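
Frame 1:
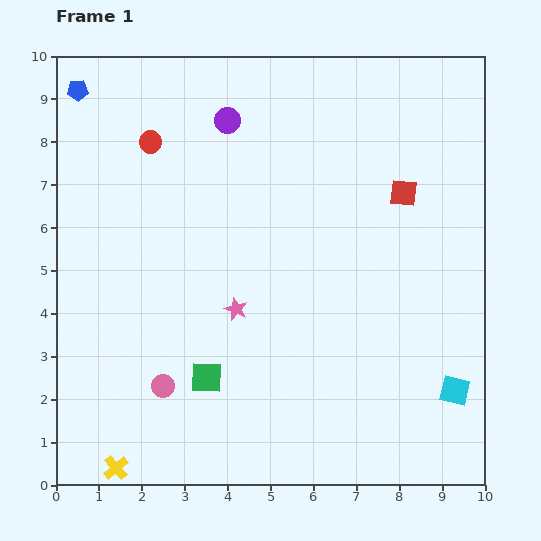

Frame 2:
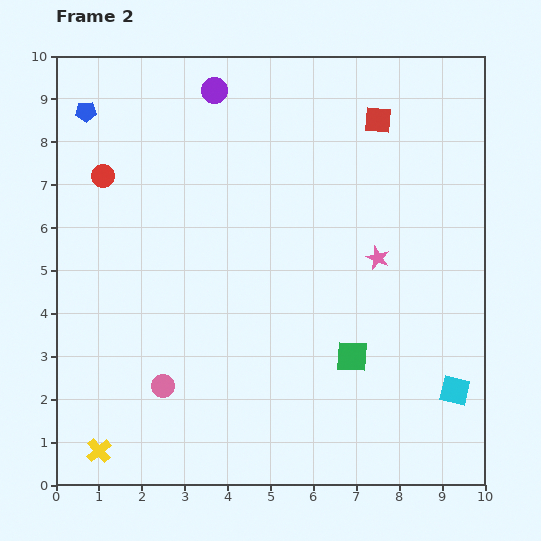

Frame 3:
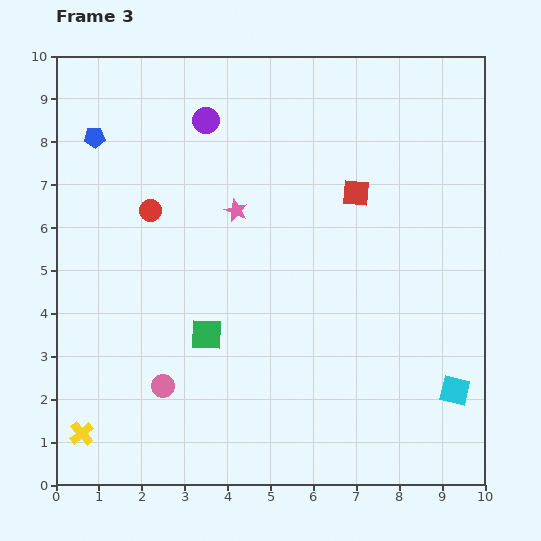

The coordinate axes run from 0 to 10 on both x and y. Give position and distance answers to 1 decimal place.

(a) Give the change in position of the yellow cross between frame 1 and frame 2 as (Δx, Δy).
(-0.4, 0.4)

The yellow cross was at (1.4, 0.4) in frame 1 and (1.0, 0.8) in frame 2.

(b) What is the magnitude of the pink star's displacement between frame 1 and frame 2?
3.5

The pink star moved from (4.2, 4.1) to (7.5, 5.3), a distance of √(3.3² + 1.2²) ≈ 3.5.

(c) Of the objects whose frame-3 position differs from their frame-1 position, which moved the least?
the purple circle

(moved 0.5)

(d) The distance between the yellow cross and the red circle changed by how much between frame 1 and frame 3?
-2.2

Distance in frame 1: 7.6. Distance in frame 3: 5.4.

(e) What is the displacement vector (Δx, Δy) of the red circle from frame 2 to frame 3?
(1.1, -0.8)

The red circle was at (1.1, 7.2) in frame 2 and (2.2, 6.4) in frame 3.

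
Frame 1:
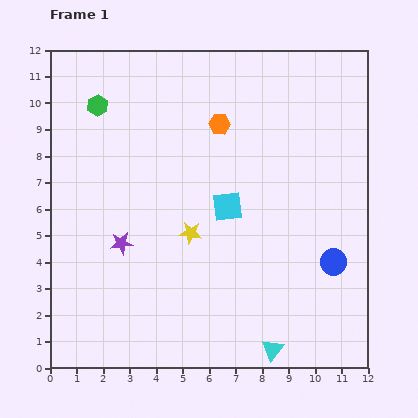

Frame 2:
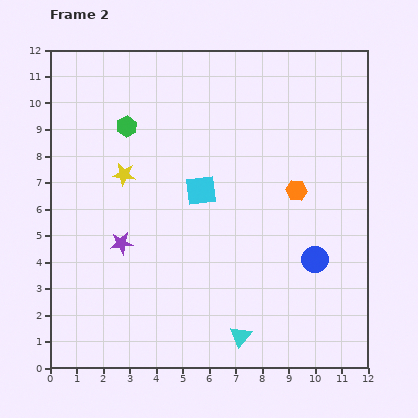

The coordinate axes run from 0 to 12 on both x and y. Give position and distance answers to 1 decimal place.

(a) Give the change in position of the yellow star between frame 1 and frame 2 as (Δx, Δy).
(-2.5, 2.2)

The yellow star was at (5.3, 5.1) in frame 1 and (2.8, 7.3) in frame 2.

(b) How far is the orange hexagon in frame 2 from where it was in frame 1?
3.8

The orange hexagon moved from (6.4, 9.2) to (9.3, 6.7), a distance of √(2.9² + 2.5²) ≈ 3.8.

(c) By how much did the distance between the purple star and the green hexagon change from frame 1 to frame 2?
-0.9

Distance in frame 1: 5.3. Distance in frame 2: 4.4.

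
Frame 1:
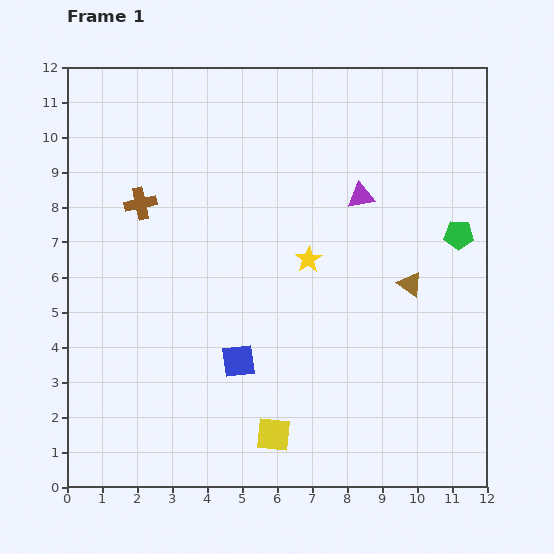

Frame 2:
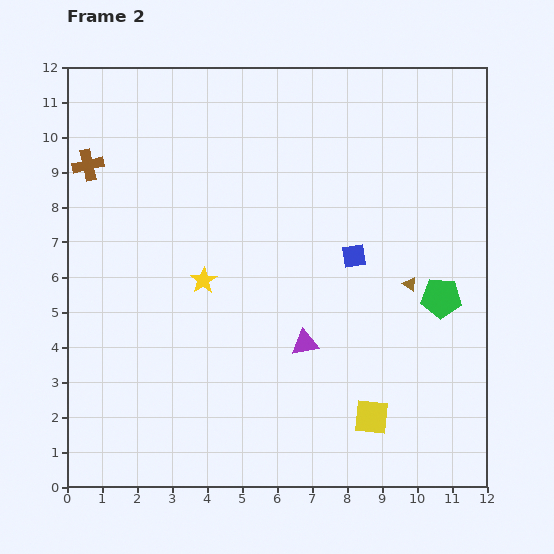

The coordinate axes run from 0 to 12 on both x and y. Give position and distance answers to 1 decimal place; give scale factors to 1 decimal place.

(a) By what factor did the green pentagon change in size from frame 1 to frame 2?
1.4×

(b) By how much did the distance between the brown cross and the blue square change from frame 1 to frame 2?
+2.7

Distance in frame 1: 5.3. Distance in frame 2: 8.0.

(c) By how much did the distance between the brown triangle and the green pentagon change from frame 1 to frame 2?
-1.0

Distance in frame 1: 2.0. Distance in frame 2: 1.0.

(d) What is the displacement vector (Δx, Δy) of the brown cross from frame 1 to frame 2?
(-1.5, 1.1)

The brown cross was at (2.1, 8.1) in frame 1 and (0.6, 9.2) in frame 2.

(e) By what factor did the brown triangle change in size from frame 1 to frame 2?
0.6×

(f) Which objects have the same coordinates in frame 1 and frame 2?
the brown triangle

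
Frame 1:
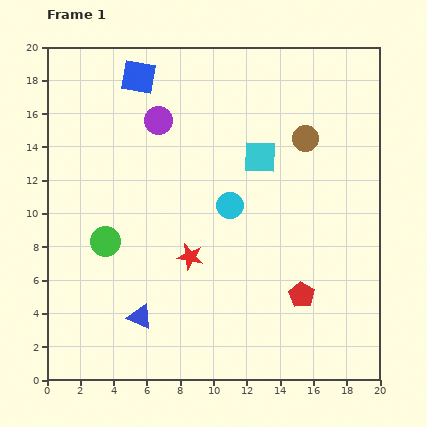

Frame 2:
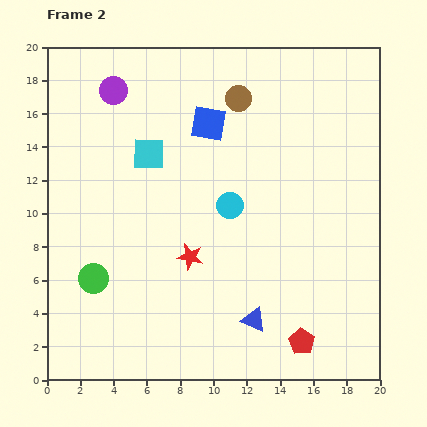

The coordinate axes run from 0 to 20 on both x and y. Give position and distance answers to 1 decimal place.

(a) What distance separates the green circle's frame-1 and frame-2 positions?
2.3

The green circle moved from (3.5, 8.3) to (2.8, 6.1), a distance of √(0.7² + 2.2²) ≈ 2.3.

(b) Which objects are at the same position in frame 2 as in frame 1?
the cyan circle, the red star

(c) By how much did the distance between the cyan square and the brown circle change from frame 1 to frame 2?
+3.4

Distance in frame 1: 2.9. Distance in frame 2: 6.3.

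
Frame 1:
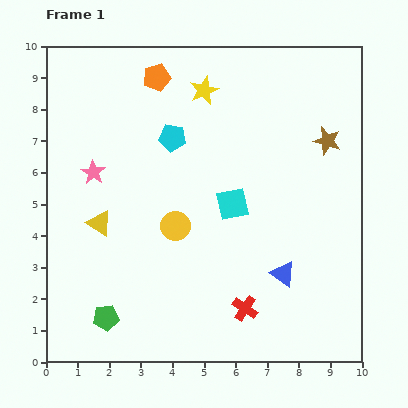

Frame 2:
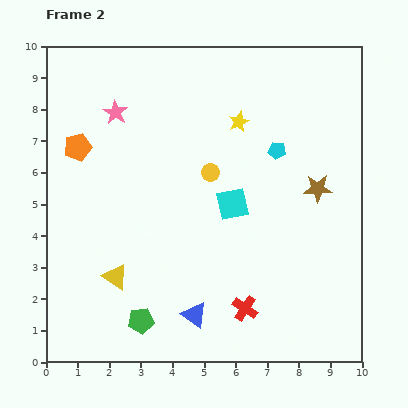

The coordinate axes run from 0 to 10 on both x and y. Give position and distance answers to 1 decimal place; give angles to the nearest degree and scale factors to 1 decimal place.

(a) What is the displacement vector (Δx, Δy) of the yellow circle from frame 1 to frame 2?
(1.1, 1.7)

The yellow circle was at (4.1, 4.3) in frame 1 and (5.2, 6.0) in frame 2.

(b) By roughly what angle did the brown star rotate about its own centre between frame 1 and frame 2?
16° counter-clockwise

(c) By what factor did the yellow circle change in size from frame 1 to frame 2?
0.6×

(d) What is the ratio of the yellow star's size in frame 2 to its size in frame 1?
0.7×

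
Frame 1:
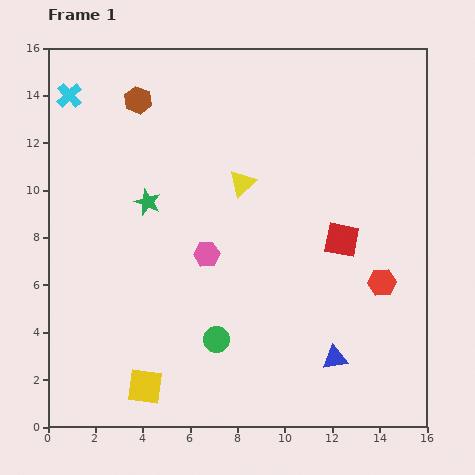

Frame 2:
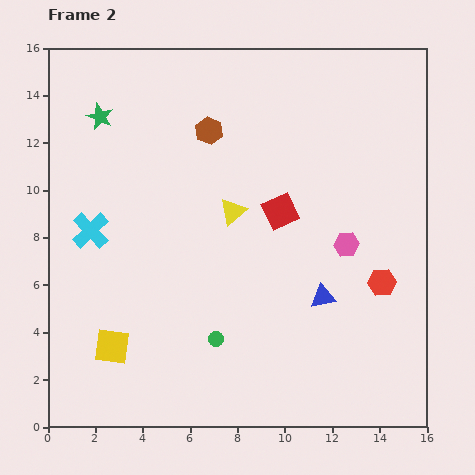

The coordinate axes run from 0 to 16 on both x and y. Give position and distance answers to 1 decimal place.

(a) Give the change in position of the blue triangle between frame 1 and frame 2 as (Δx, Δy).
(-0.5, 2.6)

The blue triangle was at (12.1, 2.9) in frame 1 and (11.6, 5.5) in frame 2.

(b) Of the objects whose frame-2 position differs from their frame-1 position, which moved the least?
the yellow triangle

(moved 1.3)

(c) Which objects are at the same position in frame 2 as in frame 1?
the green circle, the red hexagon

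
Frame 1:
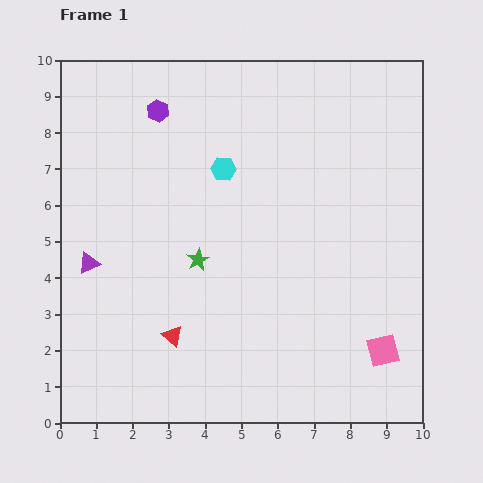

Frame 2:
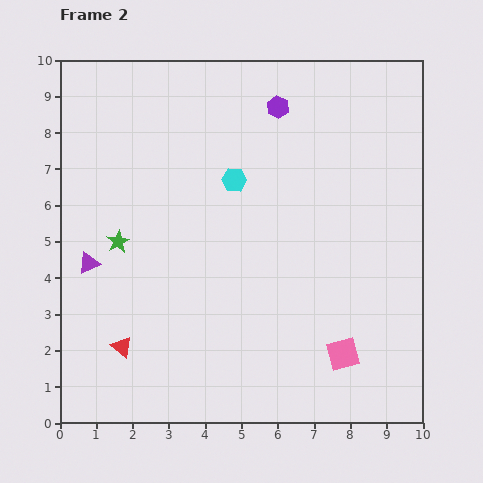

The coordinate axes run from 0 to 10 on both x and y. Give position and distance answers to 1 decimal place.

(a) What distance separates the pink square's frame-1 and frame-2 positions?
1.1

The pink square moved from (8.9, 2.0) to (7.8, 1.9), a distance of √(1.1² + 0.1²) ≈ 1.1.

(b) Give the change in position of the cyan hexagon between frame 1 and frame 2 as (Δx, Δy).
(0.3, -0.3)

The cyan hexagon was at (4.5, 7.0) in frame 1 and (4.8, 6.7) in frame 2.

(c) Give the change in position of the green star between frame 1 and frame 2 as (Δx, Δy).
(-2.2, 0.5)

The green star was at (3.8, 4.5) in frame 1 and (1.6, 5.0) in frame 2.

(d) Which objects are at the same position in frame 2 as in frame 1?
the purple triangle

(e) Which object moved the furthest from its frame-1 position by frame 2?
the purple hexagon

(moved 3.3; next 2.3)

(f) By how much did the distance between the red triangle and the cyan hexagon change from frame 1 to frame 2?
+0.7

Distance in frame 1: 4.8. Distance in frame 2: 5.5.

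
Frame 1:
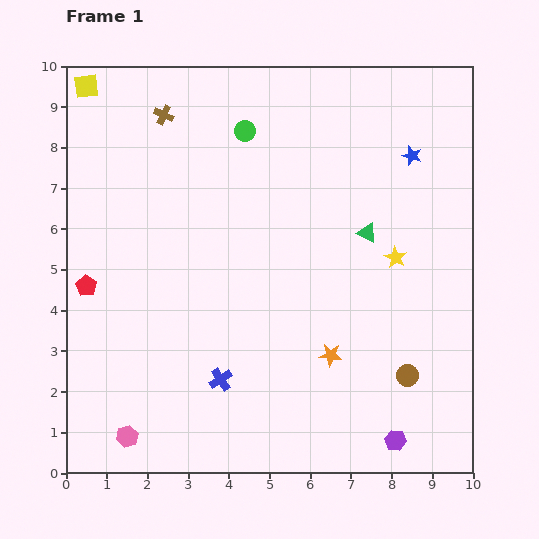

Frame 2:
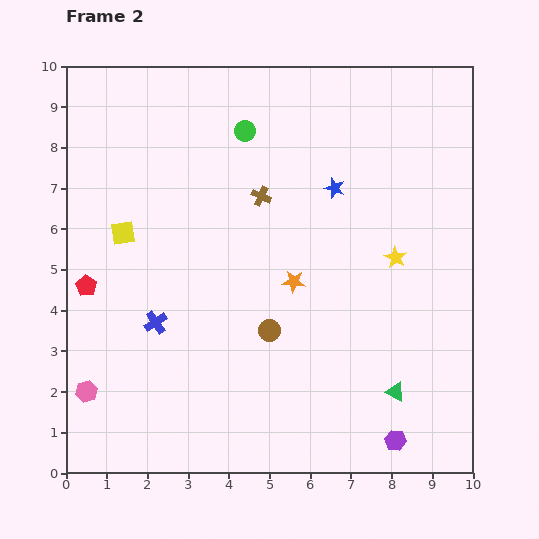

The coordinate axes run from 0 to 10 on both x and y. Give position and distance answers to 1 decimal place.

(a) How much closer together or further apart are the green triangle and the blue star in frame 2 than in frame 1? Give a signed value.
+3.0

Distance in frame 1: 2.2. Distance in frame 2: 5.2.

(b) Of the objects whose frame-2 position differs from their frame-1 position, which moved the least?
the pink hexagon

(moved 1.5)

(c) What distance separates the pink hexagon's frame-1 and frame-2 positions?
1.5

The pink hexagon moved from (1.5, 0.9) to (0.5, 2.0), a distance of √(1.0² + 1.1²) ≈ 1.5.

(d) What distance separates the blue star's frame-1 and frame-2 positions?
2.1

The blue star moved from (8.5, 7.8) to (6.6, 7.0), a distance of √(1.9² + 0.8²) ≈ 2.1.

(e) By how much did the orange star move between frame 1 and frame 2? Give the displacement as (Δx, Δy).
(-0.9, 1.8)

The orange star was at (6.5, 2.9) in frame 1 and (5.6, 4.7) in frame 2.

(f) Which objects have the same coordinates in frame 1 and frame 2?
the yellow star, the purple hexagon, the red pentagon, the green circle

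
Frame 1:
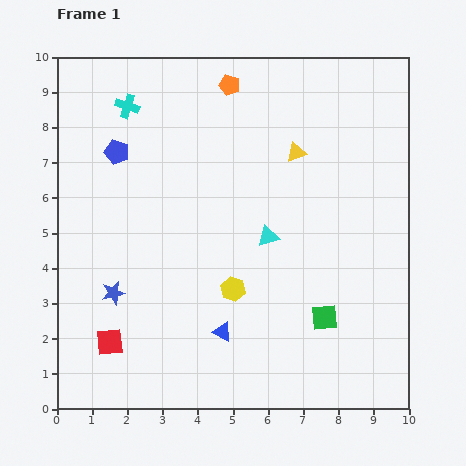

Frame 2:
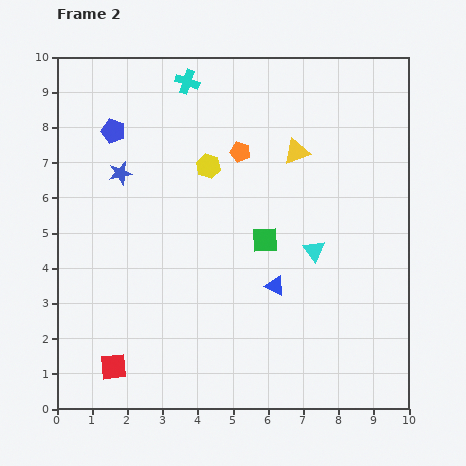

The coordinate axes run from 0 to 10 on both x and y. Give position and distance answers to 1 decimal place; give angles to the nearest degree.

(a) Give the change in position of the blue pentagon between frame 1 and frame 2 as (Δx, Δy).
(-0.1, 0.6)

The blue pentagon was at (1.7, 7.3) in frame 1 and (1.6, 7.9) in frame 2.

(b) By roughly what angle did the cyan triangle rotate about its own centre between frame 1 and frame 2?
50° counter-clockwise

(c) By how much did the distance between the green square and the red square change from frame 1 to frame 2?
-0.5

Distance in frame 1: 6.1. Distance in frame 2: 5.6.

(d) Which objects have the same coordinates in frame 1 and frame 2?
the yellow triangle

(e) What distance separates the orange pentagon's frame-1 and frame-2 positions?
1.9

The orange pentagon moved from (4.9, 9.2) to (5.2, 7.3), a distance of √(0.3² + 1.9²) ≈ 1.9.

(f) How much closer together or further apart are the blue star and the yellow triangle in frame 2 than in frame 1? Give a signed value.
-1.6

Distance in frame 1: 6.6. Distance in frame 2: 5.0.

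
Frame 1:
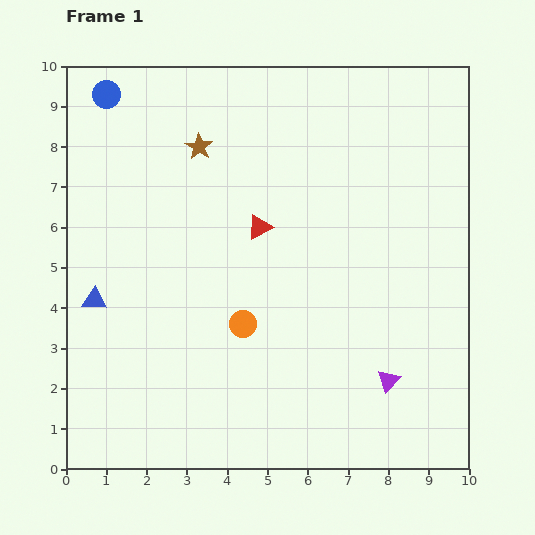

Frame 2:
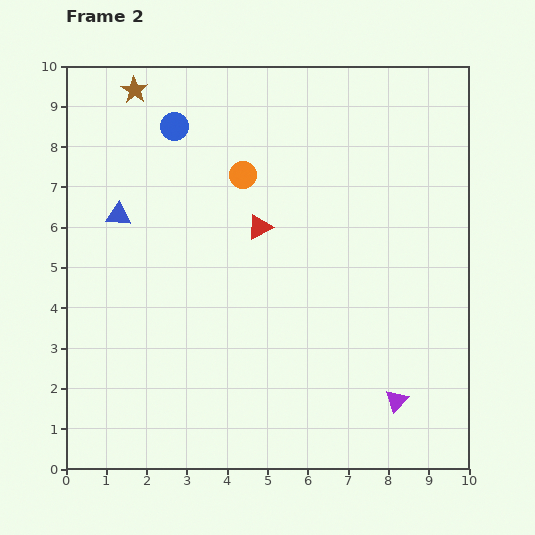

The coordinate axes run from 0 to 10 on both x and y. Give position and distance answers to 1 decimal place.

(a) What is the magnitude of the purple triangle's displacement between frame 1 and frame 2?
0.5

The purple triangle moved from (8.0, 2.2) to (8.2, 1.7), a distance of √(0.2² + 0.5²) ≈ 0.5.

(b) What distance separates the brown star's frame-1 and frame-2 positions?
2.1

The brown star moved from (3.3, 8.0) to (1.7, 9.4), a distance of √(1.6² + 1.4²) ≈ 2.1.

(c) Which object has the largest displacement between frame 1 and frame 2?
the orange circle

(moved 3.7; next 2.2)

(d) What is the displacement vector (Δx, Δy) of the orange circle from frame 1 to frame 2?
(0.0, 3.7)

The orange circle was at (4.4, 3.6) in frame 1 and (4.4, 7.3) in frame 2.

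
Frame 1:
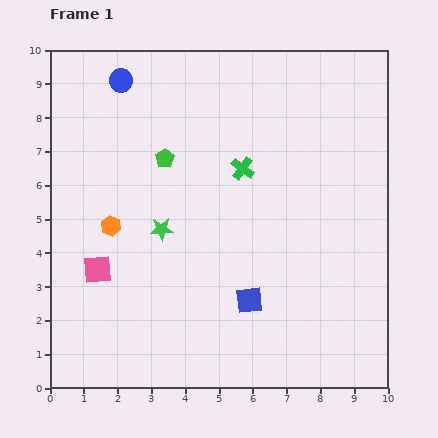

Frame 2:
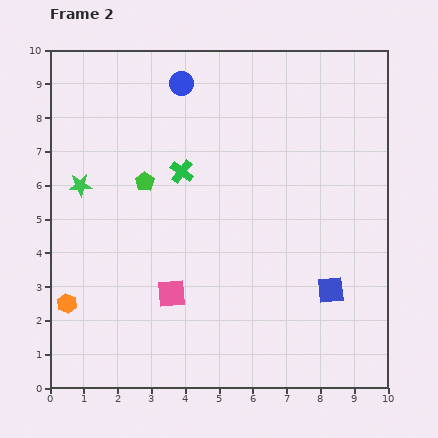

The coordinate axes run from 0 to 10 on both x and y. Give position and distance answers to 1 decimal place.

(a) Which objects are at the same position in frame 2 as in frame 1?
none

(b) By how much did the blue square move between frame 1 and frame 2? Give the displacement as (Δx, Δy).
(2.4, 0.3)

The blue square was at (5.9, 2.6) in frame 1 and (8.3, 2.9) in frame 2.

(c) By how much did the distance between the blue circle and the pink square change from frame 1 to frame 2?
+0.6

Distance in frame 1: 5.6. Distance in frame 2: 6.2.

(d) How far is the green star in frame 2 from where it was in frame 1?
2.7

The green star moved from (3.3, 4.7) to (0.9, 6.0), a distance of √(2.4² + 1.3²) ≈ 2.7.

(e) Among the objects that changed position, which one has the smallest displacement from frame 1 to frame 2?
the green pentagon

(moved 0.9)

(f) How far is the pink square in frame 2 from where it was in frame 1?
2.3

The pink square moved from (1.4, 3.5) to (3.6, 2.8), a distance of √(2.2² + 0.7²) ≈ 2.3.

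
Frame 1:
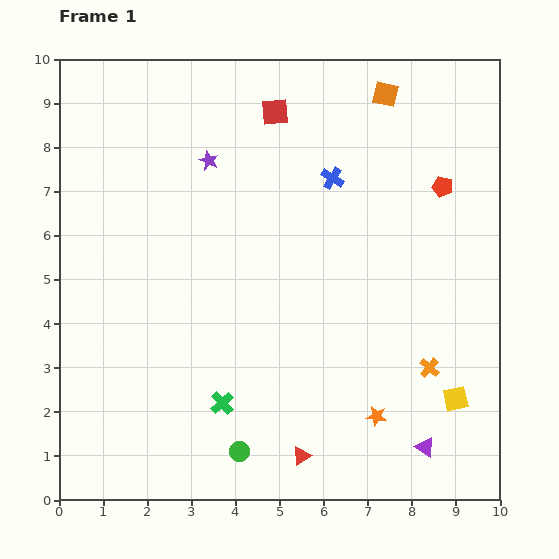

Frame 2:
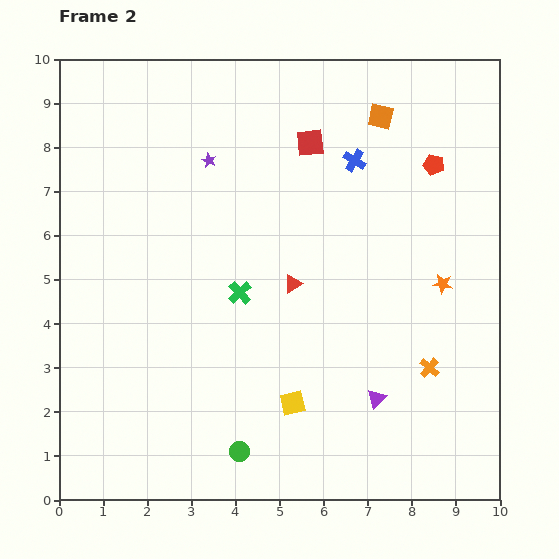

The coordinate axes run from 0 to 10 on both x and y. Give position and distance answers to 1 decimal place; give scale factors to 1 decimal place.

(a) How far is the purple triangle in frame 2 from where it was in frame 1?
1.6

The purple triangle moved from (8.3, 1.2) to (7.2, 2.3), a distance of √(1.1² + 1.1²) ≈ 1.6.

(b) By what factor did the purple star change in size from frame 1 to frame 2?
0.7×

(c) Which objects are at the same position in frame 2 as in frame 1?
the green circle, the orange cross, the purple star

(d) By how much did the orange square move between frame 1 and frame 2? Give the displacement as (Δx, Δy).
(-0.1, -0.5)

The orange square was at (7.4, 9.2) in frame 1 and (7.3, 8.7) in frame 2.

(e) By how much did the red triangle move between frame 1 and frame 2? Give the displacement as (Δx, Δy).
(-0.2, 3.9)

The red triangle was at (5.5, 1.0) in frame 1 and (5.3, 4.9) in frame 2.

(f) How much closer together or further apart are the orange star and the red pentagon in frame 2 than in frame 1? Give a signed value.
-2.7

Distance in frame 1: 5.4. Distance in frame 2: 2.7.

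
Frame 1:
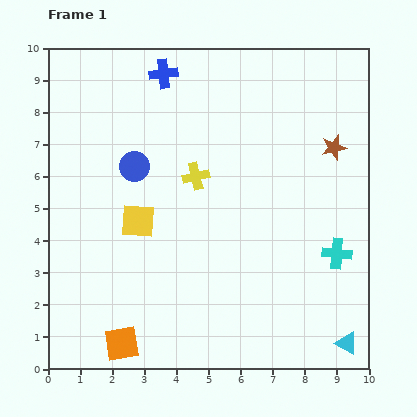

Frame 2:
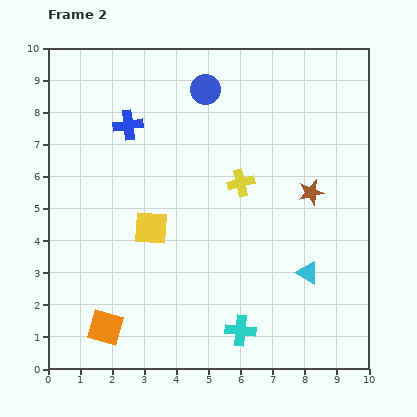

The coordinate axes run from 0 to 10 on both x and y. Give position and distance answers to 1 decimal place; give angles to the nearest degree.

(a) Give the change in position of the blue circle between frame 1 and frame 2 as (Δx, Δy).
(2.2, 2.4)

The blue circle was at (2.7, 6.3) in frame 1 and (4.9, 8.7) in frame 2.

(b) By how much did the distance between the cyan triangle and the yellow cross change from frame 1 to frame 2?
-3.5

Distance in frame 1: 7.0. Distance in frame 2: 3.5.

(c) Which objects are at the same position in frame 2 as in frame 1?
none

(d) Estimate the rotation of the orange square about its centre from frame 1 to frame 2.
26° clockwise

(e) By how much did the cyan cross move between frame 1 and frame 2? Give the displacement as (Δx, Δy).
(-3.0, -2.4)

The cyan cross was at (9.0, 3.6) in frame 1 and (6.0, 1.2) in frame 2.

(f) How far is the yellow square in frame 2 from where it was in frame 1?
0.4

The yellow square moved from (2.8, 4.6) to (3.2, 4.4), a distance of √(0.4² + 0.2²) ≈ 0.4.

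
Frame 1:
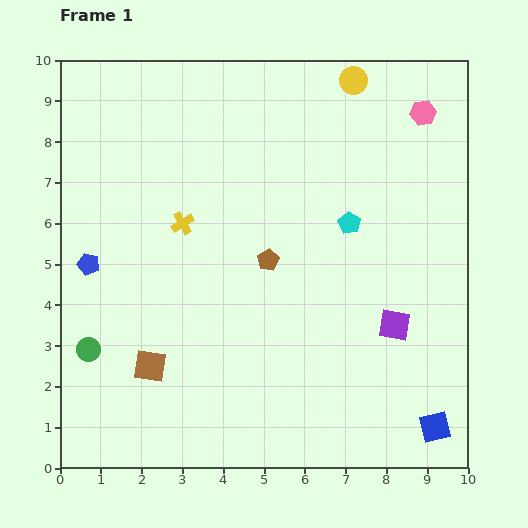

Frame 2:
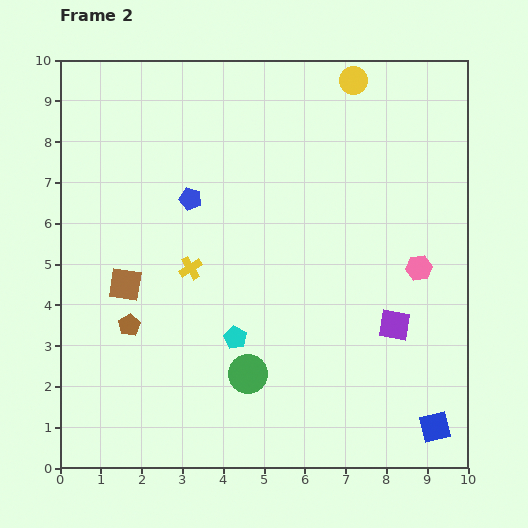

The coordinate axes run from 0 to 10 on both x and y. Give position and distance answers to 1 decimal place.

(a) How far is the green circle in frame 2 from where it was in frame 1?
3.9

The green circle moved from (0.7, 2.9) to (4.6, 2.3), a distance of √(3.9² + 0.6²) ≈ 3.9.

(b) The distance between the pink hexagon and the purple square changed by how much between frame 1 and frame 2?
-3.7

Distance in frame 1: 5.2. Distance in frame 2: 1.5.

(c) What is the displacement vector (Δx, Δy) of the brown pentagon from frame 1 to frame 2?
(-3.4, -1.6)

The brown pentagon was at (5.1, 5.1) in frame 1 and (1.7, 3.5) in frame 2.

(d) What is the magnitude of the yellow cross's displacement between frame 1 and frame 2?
1.1

The yellow cross moved from (3.0, 6.0) to (3.2, 4.9), a distance of √(0.2² + 1.1²) ≈ 1.1.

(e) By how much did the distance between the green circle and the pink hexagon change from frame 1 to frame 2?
-5.1

Distance in frame 1: 10.0. Distance in frame 2: 4.9.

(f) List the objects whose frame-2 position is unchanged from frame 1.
the purple square, the yellow circle, the blue square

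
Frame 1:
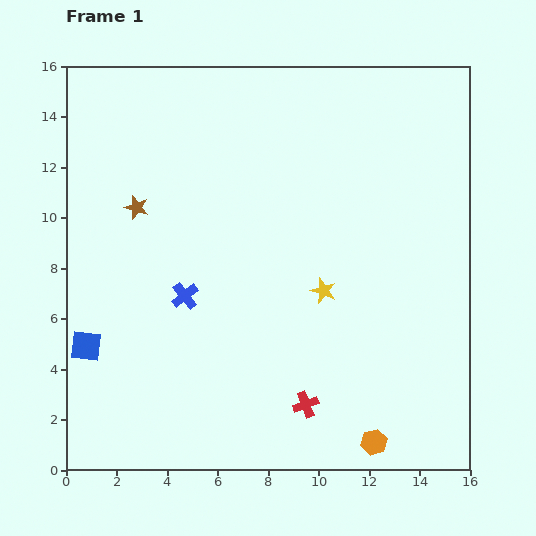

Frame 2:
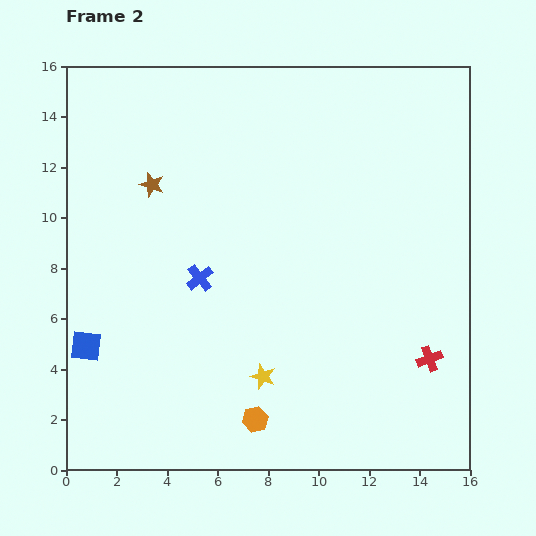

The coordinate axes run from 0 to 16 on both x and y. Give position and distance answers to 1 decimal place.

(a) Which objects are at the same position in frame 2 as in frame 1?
the blue square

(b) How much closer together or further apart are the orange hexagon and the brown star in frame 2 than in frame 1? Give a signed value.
-3.0

Distance in frame 1: 13.2. Distance in frame 2: 10.2.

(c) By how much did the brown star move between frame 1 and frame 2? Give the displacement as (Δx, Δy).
(0.6, 0.9)

The brown star was at (2.8, 10.4) in frame 1 and (3.4, 11.3) in frame 2.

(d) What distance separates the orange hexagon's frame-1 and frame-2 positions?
4.8

The orange hexagon moved from (12.2, 1.1) to (7.5, 2.0), a distance of √(4.7² + 0.9²) ≈ 4.8.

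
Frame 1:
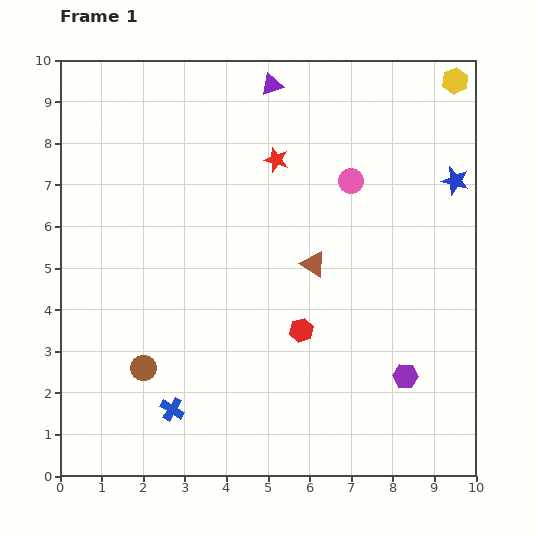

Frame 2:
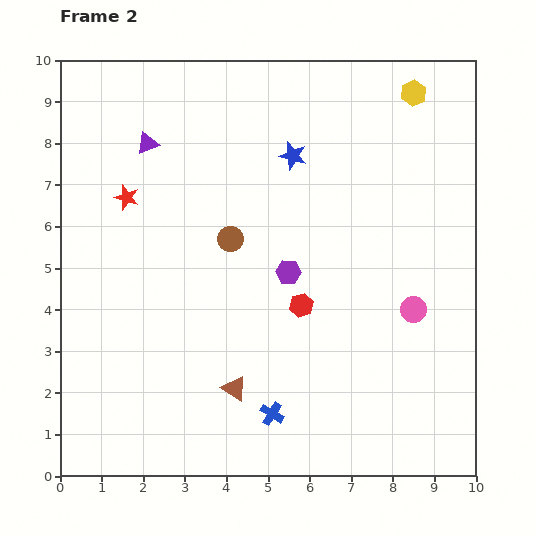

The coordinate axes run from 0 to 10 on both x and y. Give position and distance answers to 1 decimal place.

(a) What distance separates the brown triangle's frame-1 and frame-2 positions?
3.6

The brown triangle moved from (6.1, 5.1) to (4.2, 2.1), a distance of √(1.9² + 3.0²) ≈ 3.6.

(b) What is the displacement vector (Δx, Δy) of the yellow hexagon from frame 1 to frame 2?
(-1.0, -0.3)

The yellow hexagon was at (9.5, 9.5) in frame 1 and (8.5, 9.2) in frame 2.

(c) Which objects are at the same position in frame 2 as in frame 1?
none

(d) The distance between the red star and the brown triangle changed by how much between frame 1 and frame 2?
+2.6

Distance in frame 1: 2.7. Distance in frame 2: 5.3.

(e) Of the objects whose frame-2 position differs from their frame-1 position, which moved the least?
the red hexagon

(moved 0.6)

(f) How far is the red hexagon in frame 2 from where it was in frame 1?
0.6

The red hexagon moved from (5.8, 3.5) to (5.8, 4.1), a distance of √(0.0² + 0.6²) ≈ 0.6.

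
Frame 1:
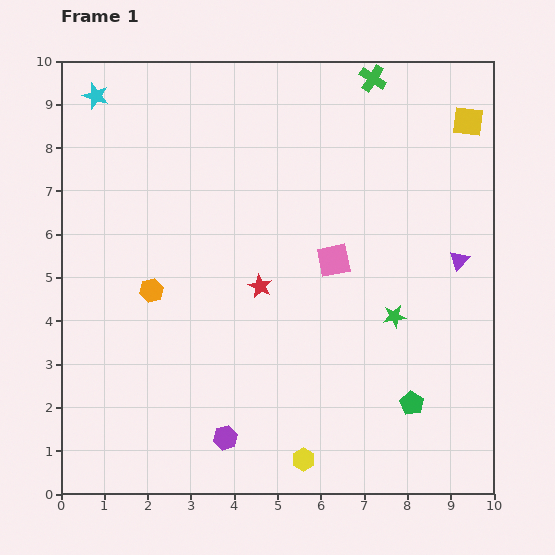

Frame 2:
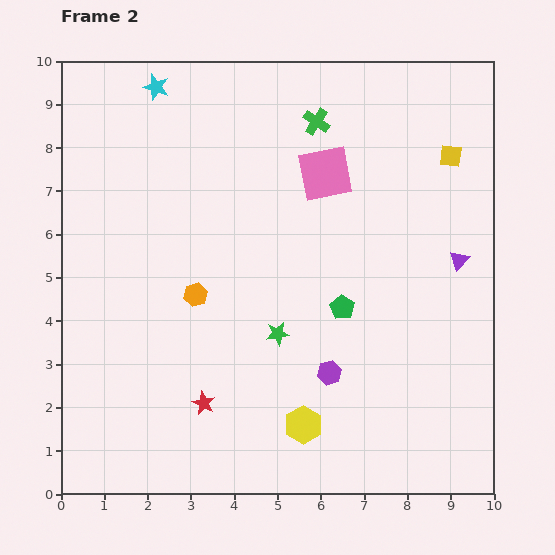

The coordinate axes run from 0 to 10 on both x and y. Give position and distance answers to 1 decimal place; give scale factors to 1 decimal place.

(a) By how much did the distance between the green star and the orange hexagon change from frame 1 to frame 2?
-3.5

Distance in frame 1: 5.6. Distance in frame 2: 2.1.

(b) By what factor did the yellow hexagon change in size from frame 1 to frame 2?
1.6×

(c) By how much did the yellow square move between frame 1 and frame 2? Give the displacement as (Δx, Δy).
(-0.4, -0.8)

The yellow square was at (9.4, 8.6) in frame 1 and (9.0, 7.8) in frame 2.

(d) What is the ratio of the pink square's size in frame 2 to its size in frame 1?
1.6×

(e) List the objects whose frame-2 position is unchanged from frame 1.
the purple triangle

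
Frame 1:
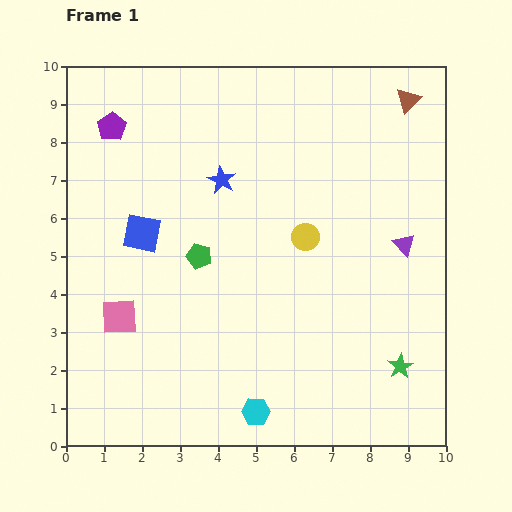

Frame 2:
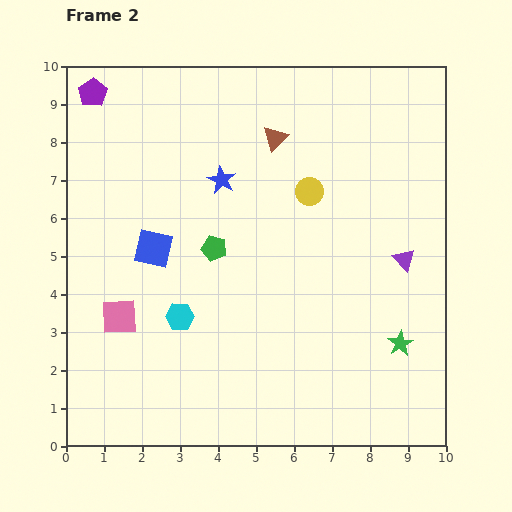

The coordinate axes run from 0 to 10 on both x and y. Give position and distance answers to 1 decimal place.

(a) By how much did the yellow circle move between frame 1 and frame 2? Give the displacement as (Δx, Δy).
(0.1, 1.2)

The yellow circle was at (6.3, 5.5) in frame 1 and (6.4, 6.7) in frame 2.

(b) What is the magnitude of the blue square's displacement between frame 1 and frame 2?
0.5

The blue square moved from (2.0, 5.6) to (2.3, 5.2), a distance of √(0.3² + 0.4²) ≈ 0.5.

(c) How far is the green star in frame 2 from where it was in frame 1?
0.6

The green star moved from (8.8, 2.1) to (8.8, 2.7), a distance of √(0.0² + 0.6²) ≈ 0.6.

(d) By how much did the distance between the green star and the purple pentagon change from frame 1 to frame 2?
+0.5

Distance in frame 1: 9.9. Distance in frame 2: 10.4.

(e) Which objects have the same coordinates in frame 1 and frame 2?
the pink square, the blue star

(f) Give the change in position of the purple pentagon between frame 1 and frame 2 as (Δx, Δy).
(-0.5, 0.9)

The purple pentagon was at (1.2, 8.4) in frame 1 and (0.7, 9.3) in frame 2.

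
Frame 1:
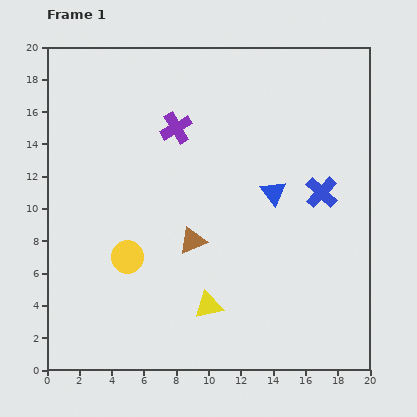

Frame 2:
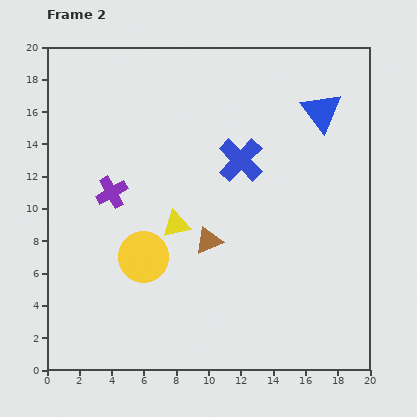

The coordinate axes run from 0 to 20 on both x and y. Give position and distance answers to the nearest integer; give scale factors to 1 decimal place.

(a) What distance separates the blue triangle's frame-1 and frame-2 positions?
6

The blue triangle moved from (14, 11) to (17, 16), a distance of √(3² + 5²) ≈ 6.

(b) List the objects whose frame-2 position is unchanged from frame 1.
none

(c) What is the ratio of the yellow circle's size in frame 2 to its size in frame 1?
1.6×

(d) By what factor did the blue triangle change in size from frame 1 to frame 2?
1.6×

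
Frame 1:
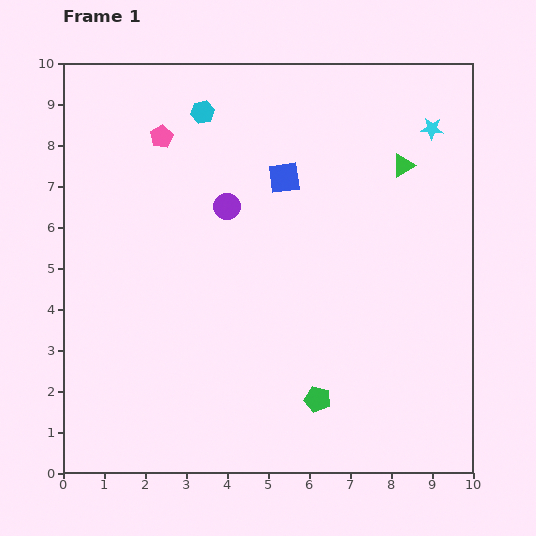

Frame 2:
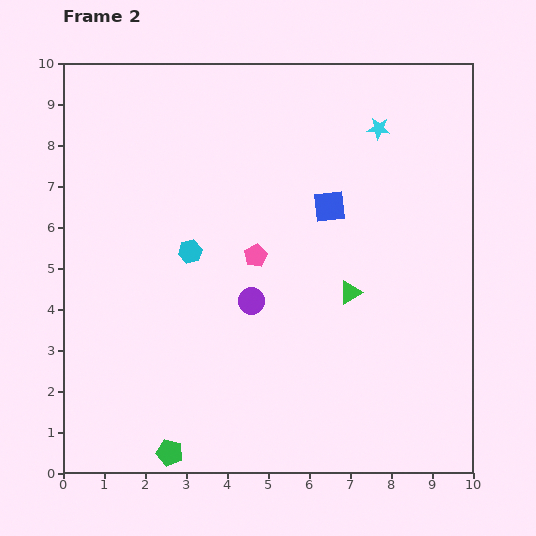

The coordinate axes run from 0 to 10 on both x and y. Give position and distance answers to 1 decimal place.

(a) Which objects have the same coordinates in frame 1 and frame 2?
none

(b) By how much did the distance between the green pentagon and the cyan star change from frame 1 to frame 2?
+2.2

Distance in frame 1: 7.2. Distance in frame 2: 9.4.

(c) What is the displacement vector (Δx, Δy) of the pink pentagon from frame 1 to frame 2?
(2.3, -2.9)

The pink pentagon was at (2.4, 8.2) in frame 1 and (4.7, 5.3) in frame 2.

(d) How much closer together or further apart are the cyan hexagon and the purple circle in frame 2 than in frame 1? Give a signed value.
-0.5

Distance in frame 1: 2.4. Distance in frame 2: 1.9.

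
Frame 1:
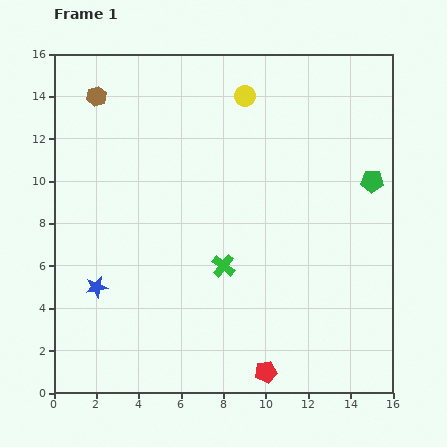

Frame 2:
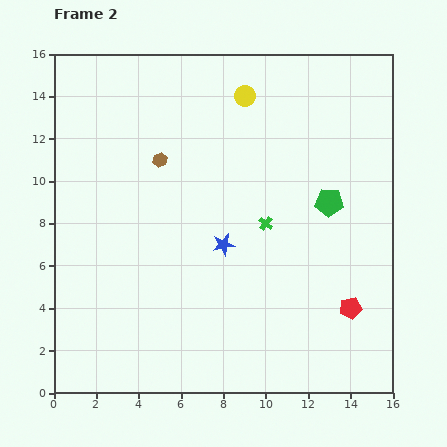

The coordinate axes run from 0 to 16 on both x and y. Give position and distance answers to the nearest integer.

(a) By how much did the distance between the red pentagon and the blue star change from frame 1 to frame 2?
-2

Distance in frame 1: 9. Distance in frame 2: 7.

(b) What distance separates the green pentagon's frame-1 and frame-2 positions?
2

The green pentagon moved from (15, 10) to (13, 9), a distance of √(2² + 1²) ≈ 2.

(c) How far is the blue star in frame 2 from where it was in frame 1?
6

The blue star moved from (2, 5) to (8, 7), a distance of √(6² + 2²) ≈ 6.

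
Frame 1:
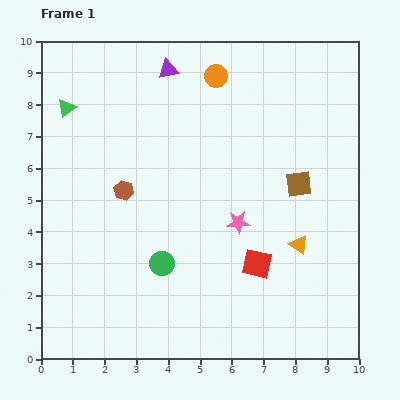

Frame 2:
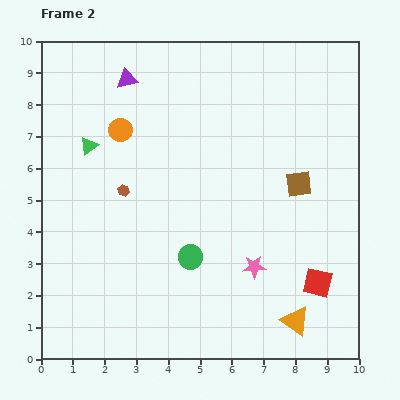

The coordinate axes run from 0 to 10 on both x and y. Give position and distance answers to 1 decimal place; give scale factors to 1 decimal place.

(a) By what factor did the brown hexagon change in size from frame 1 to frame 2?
0.6×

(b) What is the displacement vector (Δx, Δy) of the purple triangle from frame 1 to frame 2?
(-1.3, -0.3)

The purple triangle was at (4.0, 9.1) in frame 1 and (2.7, 8.8) in frame 2.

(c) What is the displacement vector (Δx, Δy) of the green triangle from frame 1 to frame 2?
(0.7, -1.2)

The green triangle was at (0.8, 7.9) in frame 1 and (1.5, 6.7) in frame 2.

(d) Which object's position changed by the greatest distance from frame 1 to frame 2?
the orange circle

(moved 3.4; next 2.4)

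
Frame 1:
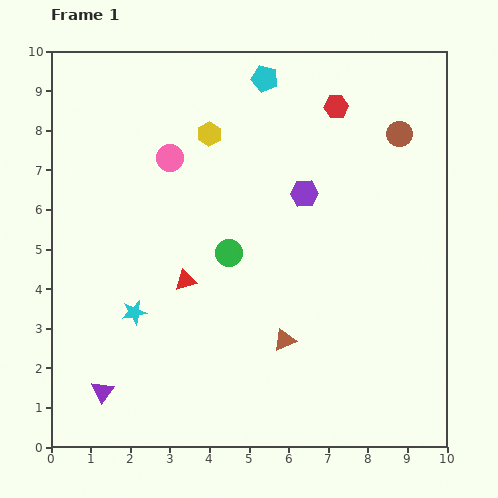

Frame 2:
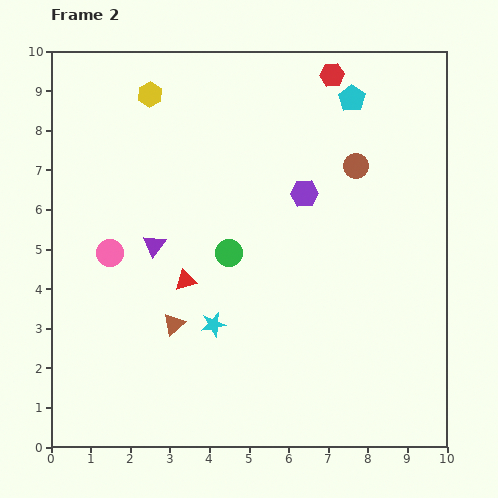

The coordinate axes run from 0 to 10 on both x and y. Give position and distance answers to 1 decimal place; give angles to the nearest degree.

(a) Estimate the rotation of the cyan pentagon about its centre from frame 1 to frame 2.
21° clockwise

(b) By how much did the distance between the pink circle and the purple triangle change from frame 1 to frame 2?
-5.0

Distance in frame 1: 6.1. Distance in frame 2: 1.1.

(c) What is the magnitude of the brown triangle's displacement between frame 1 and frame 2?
2.8

The brown triangle moved from (5.9, 2.7) to (3.1, 3.1), a distance of √(2.8² + 0.4²) ≈ 2.8.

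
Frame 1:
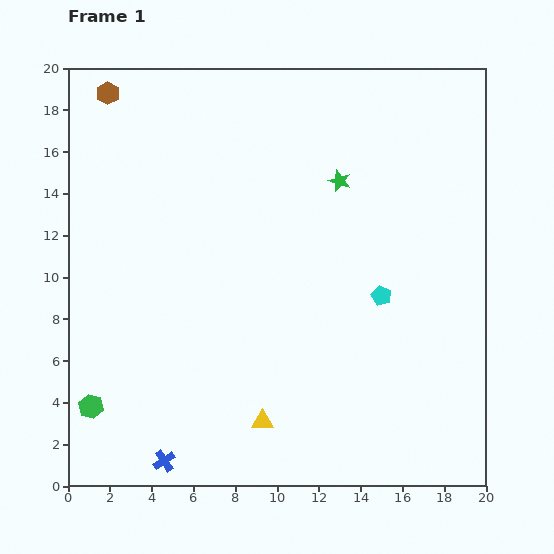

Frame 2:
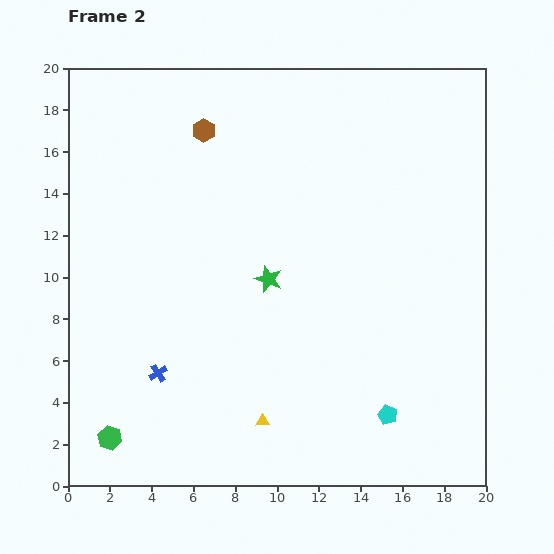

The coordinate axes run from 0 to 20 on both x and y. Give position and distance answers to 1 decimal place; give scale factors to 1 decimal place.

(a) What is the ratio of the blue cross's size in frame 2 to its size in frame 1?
0.8×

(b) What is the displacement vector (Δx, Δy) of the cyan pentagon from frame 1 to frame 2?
(0.3, -5.7)

The cyan pentagon was at (15.0, 9.1) in frame 1 and (15.3, 3.4) in frame 2.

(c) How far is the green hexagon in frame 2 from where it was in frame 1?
1.7

The green hexagon moved from (1.1, 3.8) to (2.0, 2.3), a distance of √(0.9² + 1.5²) ≈ 1.7.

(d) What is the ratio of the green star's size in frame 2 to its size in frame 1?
1.3×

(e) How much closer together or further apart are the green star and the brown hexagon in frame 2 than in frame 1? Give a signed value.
-4.2

Distance in frame 1: 11.9. Distance in frame 2: 7.7.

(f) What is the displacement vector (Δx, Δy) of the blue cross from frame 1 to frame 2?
(-0.3, 4.2)

The blue cross was at (4.6, 1.2) in frame 1 and (4.3, 5.4) in frame 2.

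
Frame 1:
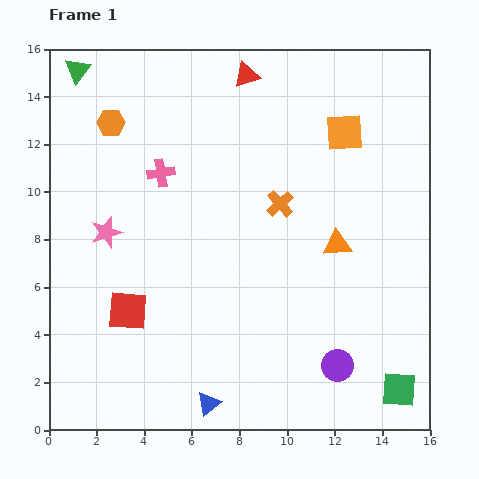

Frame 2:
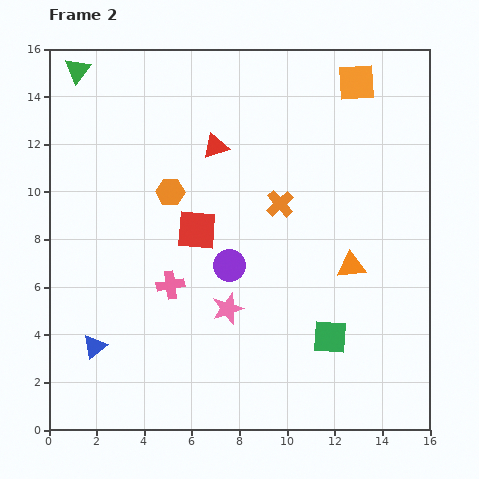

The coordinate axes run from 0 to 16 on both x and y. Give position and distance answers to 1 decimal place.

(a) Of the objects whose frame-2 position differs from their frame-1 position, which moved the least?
the orange triangle

(moved 1.1)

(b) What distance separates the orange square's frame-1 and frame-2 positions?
2.2

The orange square moved from (12.4, 12.5) to (12.9, 14.6), a distance of √(0.5² + 2.1²) ≈ 2.2.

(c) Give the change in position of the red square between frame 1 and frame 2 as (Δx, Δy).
(2.9, 3.4)

The red square was at (3.3, 5.0) in frame 1 and (6.2, 8.4) in frame 2.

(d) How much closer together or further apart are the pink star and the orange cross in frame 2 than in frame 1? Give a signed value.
-2.5

Distance in frame 1: 7.4. Distance in frame 2: 4.9.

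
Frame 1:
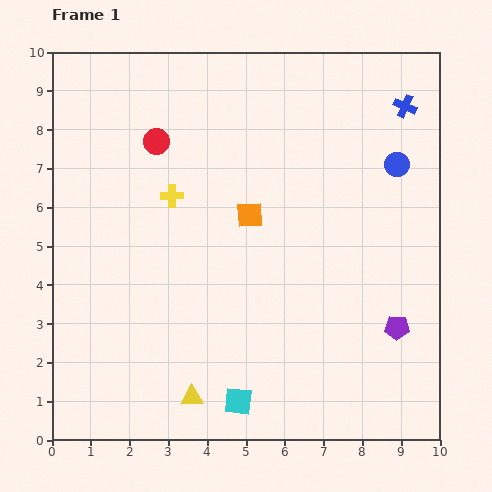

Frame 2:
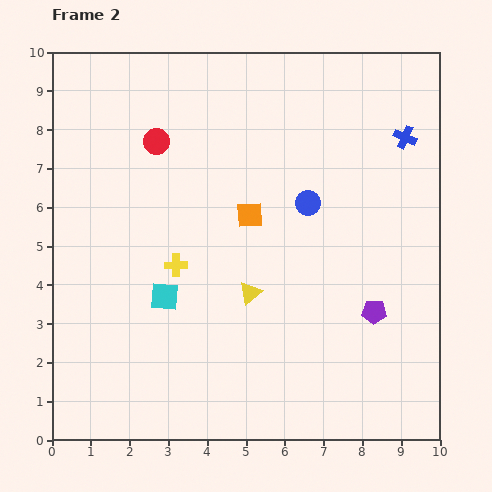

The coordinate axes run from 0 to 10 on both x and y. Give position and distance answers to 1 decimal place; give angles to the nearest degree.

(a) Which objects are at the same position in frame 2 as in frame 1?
the red circle, the orange square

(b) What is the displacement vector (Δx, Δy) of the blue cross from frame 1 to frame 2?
(0.0, -0.8)

The blue cross was at (9.1, 8.6) in frame 1 and (9.1, 7.8) in frame 2.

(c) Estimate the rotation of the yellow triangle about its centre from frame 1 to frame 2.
40° counter-clockwise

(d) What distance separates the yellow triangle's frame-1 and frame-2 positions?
3.1

The yellow triangle moved from (3.6, 1.1) to (5.1, 3.8), a distance of √(1.5² + 2.7²) ≈ 3.1.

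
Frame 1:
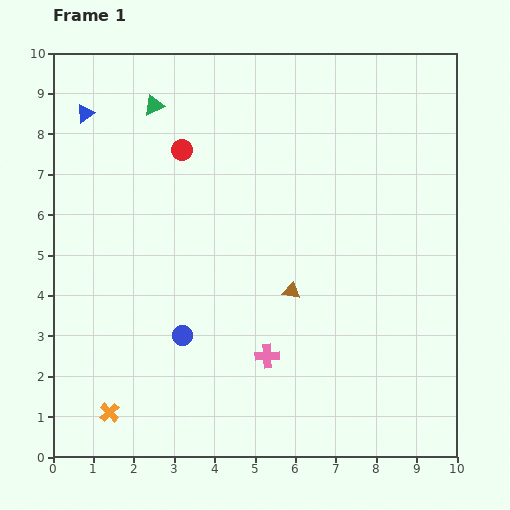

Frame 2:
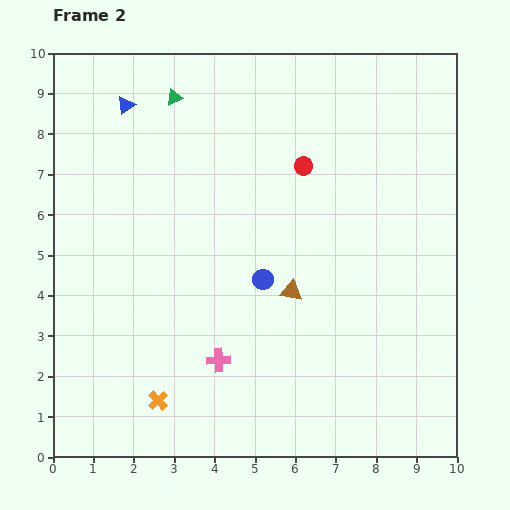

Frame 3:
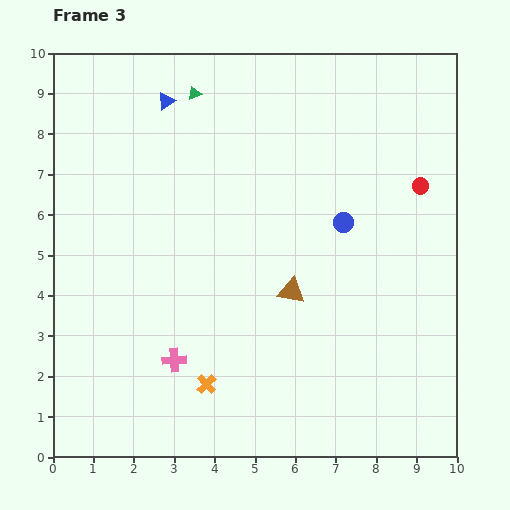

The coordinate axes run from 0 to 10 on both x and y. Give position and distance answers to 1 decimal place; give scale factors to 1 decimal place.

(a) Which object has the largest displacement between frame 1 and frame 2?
the red circle

(moved 3.0; next 2.4)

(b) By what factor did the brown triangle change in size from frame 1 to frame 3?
1.5×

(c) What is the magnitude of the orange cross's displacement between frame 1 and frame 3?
2.5

The orange cross moved from (1.4, 1.1) to (3.8, 1.8), a distance of √(2.4² + 0.7²) ≈ 2.5.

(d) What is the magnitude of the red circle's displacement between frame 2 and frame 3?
2.9

The red circle moved from (6.2, 7.2) to (9.1, 6.7), a distance of √(2.9² + 0.5²) ≈ 2.9.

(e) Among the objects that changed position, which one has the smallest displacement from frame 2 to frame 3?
the green triangle

(moved 0.5)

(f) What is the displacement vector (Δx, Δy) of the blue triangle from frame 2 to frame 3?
(1.0, 0.1)

The blue triangle was at (1.8, 8.7) in frame 2 and (2.8, 8.8) in frame 3.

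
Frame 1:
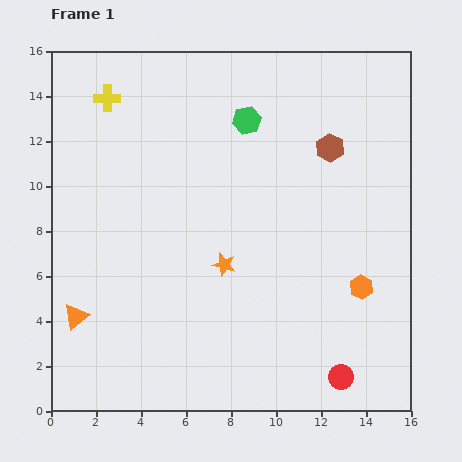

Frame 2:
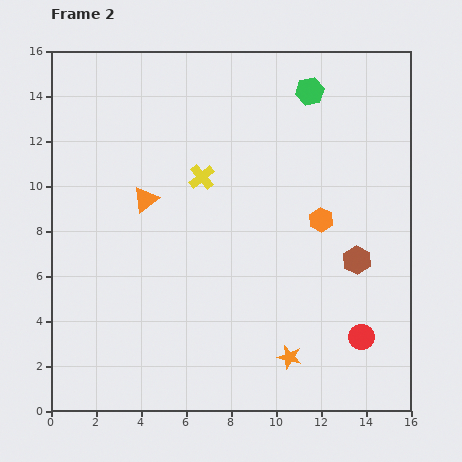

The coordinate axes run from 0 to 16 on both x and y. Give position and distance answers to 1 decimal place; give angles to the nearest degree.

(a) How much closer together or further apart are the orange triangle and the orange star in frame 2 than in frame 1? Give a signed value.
+2.5

Distance in frame 1: 7.0. Distance in frame 2: 9.5.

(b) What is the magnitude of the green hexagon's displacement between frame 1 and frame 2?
3.1

The green hexagon moved from (8.7, 12.9) to (11.5, 14.2), a distance of √(2.8² + 1.3²) ≈ 3.1.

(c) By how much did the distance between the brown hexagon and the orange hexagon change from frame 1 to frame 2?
-4.0

Distance in frame 1: 6.4. Distance in frame 2: 2.4.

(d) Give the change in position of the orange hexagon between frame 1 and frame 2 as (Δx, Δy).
(-1.8, 3.0)

The orange hexagon was at (13.8, 5.5) in frame 1 and (12.0, 8.5) in frame 2.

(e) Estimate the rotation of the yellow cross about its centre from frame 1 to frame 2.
39° counter-clockwise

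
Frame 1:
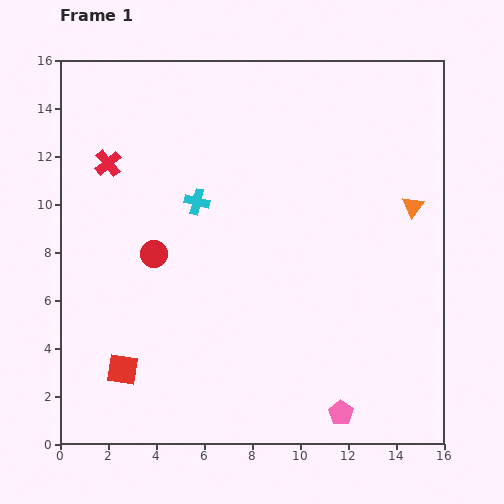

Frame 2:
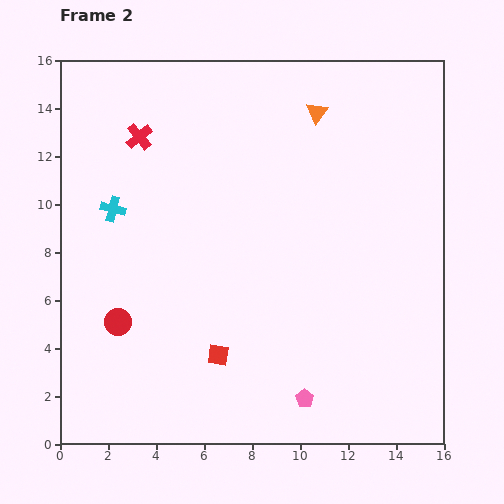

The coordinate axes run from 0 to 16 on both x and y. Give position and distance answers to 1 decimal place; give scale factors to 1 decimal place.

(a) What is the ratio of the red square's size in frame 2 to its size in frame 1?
0.7×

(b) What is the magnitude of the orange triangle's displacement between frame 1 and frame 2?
5.6

The orange triangle moved from (14.7, 9.9) to (10.7, 13.8), a distance of √(4.0² + 3.9²) ≈ 5.6.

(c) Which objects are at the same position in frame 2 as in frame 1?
none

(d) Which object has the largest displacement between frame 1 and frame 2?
the orange triangle

(moved 5.6; next 4.0)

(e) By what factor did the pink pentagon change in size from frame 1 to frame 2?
0.7×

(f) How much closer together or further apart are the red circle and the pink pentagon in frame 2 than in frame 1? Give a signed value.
-1.8

Distance in frame 1: 10.2. Distance in frame 2: 8.4.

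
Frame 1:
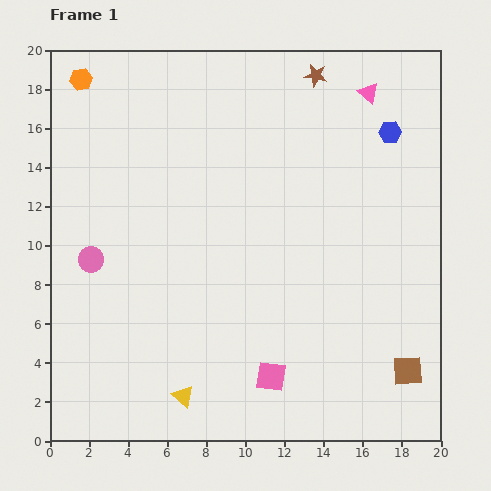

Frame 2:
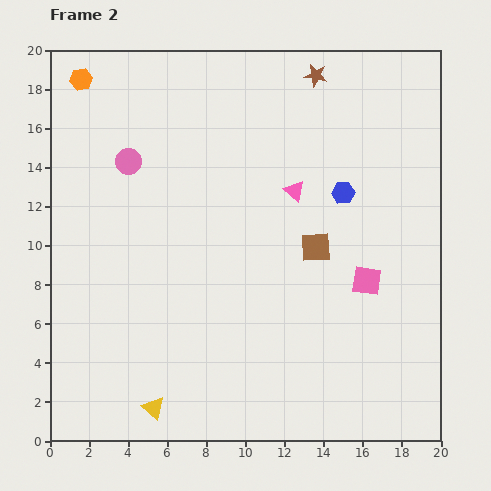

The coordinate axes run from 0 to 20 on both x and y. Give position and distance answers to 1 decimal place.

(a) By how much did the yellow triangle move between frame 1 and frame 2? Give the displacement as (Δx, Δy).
(-1.5, -0.6)

The yellow triangle was at (6.8, 2.3) in frame 1 and (5.3, 1.7) in frame 2.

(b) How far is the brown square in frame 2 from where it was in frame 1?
7.9

The brown square moved from (18.3, 3.6) to (13.6, 9.9), a distance of √(4.7² + 6.3²) ≈ 7.9.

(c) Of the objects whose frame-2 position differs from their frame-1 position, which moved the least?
the yellow triangle

(moved 1.6)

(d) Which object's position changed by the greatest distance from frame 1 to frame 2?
the brown square

(moved 7.9; next 6.9)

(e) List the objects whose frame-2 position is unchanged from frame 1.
the brown star, the orange hexagon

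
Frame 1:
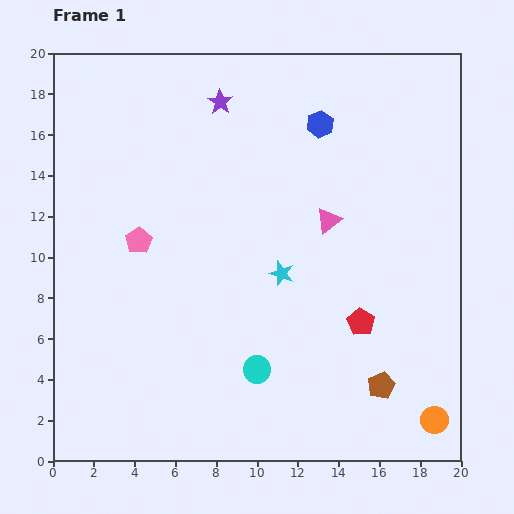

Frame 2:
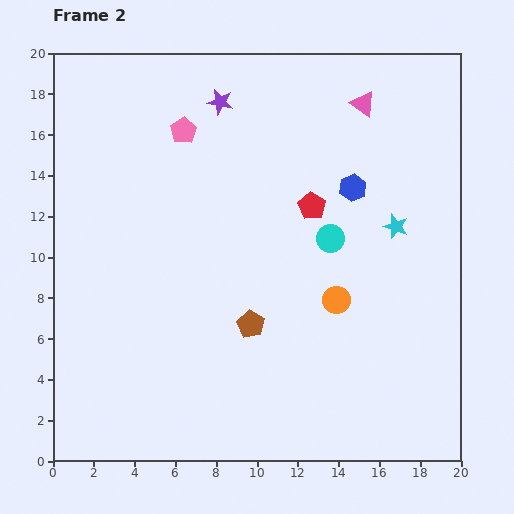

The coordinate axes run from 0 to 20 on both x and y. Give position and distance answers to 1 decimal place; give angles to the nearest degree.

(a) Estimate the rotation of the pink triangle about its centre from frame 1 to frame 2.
46° counter-clockwise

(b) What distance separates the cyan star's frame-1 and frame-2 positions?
6.1

The cyan star moved from (11.2, 9.2) to (16.8, 11.5), a distance of √(5.6² + 2.3²) ≈ 6.1.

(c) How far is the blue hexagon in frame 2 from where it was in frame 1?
3.5

The blue hexagon moved from (13.1, 16.5) to (14.7, 13.4), a distance of √(1.6² + 3.1²) ≈ 3.5.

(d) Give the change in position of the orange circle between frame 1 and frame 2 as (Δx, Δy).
(-4.8, 5.9)

The orange circle was at (18.7, 2.0) in frame 1 and (13.9, 7.9) in frame 2.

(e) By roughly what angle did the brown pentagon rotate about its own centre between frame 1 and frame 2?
18° counter-clockwise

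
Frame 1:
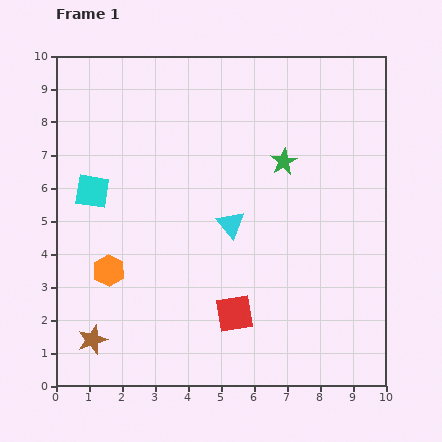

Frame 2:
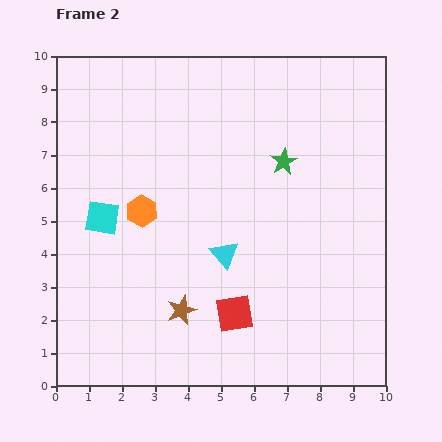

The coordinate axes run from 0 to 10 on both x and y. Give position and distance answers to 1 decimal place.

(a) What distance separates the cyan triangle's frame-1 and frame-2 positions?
0.9

The cyan triangle moved from (5.3, 4.9) to (5.1, 4.0), a distance of √(0.2² + 0.9²) ≈ 0.9.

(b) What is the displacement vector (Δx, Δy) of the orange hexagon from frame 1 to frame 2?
(1.0, 1.8)

The orange hexagon was at (1.6, 3.5) in frame 1 and (2.6, 5.3) in frame 2.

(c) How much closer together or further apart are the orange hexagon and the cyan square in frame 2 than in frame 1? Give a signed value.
-1.3

Distance in frame 1: 2.5. Distance in frame 2: 1.2.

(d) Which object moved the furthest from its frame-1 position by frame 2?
the brown star

(moved 2.8; next 2.1)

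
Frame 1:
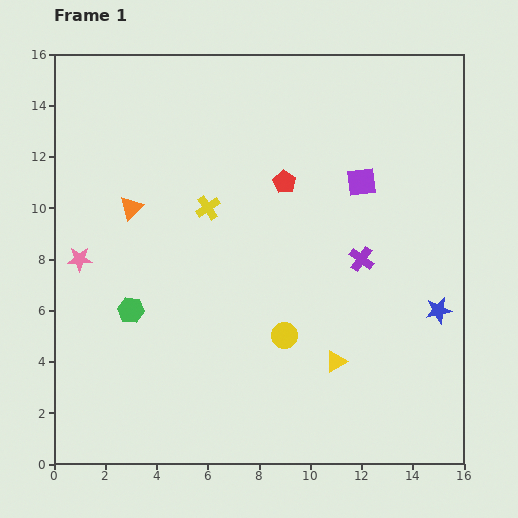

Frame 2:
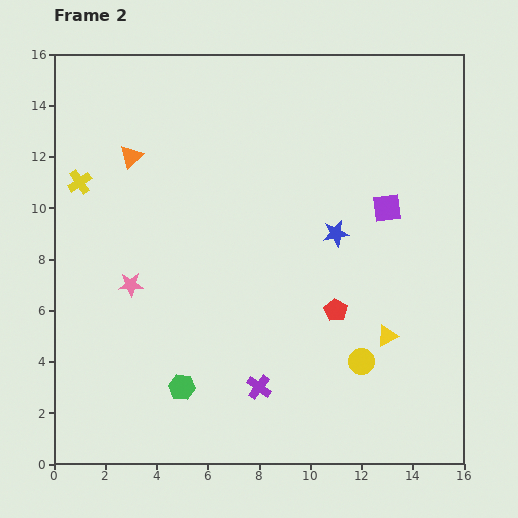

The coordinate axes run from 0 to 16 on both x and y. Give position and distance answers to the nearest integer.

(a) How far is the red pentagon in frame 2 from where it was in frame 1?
5

The red pentagon moved from (9, 11) to (11, 6), a distance of √(2² + 5²) ≈ 5.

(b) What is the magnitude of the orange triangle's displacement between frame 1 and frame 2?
2

The orange triangle moved from (3, 10) to (3, 12), a distance of √(0² + 2²) ≈ 2.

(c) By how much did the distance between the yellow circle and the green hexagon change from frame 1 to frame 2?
+1

Distance in frame 1: 6. Distance in frame 2: 7.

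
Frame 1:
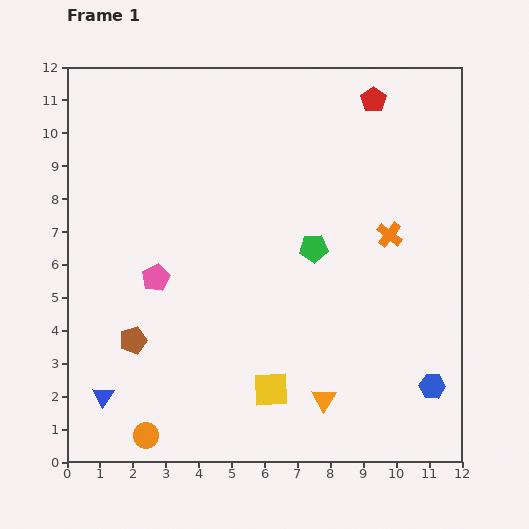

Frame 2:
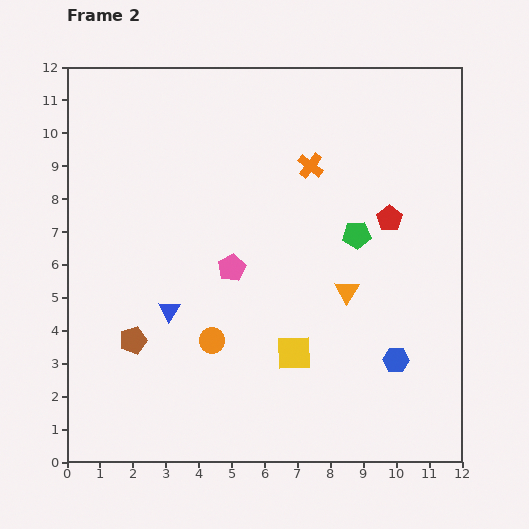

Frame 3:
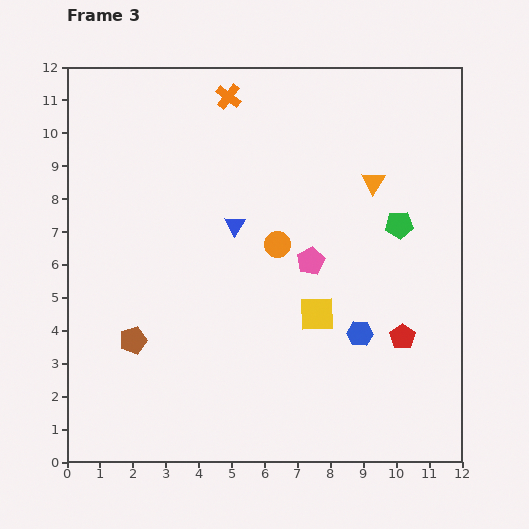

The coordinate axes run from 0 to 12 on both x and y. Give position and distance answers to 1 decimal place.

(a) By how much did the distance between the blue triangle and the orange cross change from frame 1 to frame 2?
-3.8

Distance in frame 1: 10.0. Distance in frame 2: 6.2.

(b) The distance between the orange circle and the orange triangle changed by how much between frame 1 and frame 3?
-2.0

Distance in frame 1: 5.5. Distance in frame 3: 3.5.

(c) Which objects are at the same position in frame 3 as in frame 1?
the brown pentagon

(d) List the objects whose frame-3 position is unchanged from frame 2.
the brown pentagon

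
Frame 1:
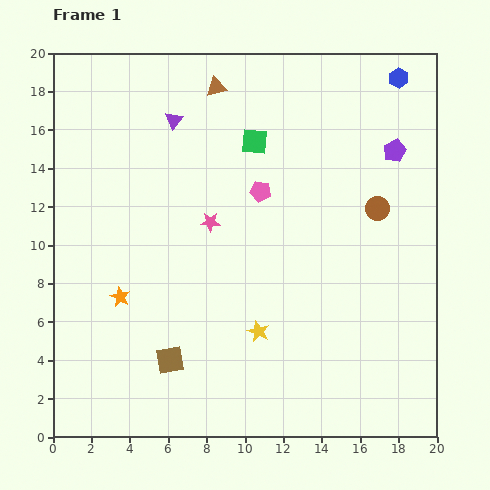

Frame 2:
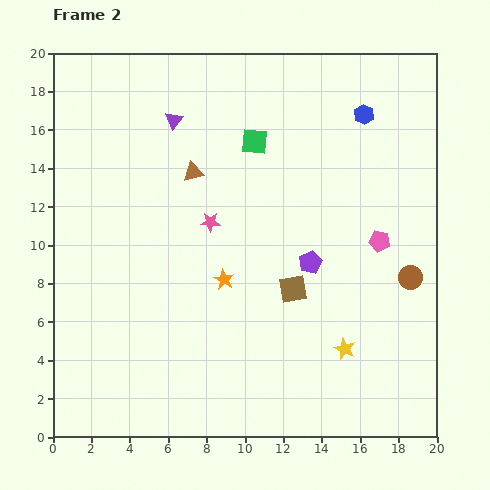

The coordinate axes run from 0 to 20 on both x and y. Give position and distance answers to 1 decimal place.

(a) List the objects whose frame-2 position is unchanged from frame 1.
the green square, the pink star, the purple triangle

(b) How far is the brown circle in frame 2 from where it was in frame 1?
4.0

The brown circle moved from (16.9, 11.9) to (18.6, 8.3), a distance of √(1.7² + 3.6²) ≈ 4.0.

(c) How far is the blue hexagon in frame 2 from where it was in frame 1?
2.6

The blue hexagon moved from (18.0, 18.7) to (16.2, 16.8), a distance of √(1.8² + 1.9²) ≈ 2.6.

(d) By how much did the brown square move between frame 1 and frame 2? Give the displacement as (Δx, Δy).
(6.4, 3.7)

The brown square was at (6.1, 4.0) in frame 1 and (12.5, 7.7) in frame 2.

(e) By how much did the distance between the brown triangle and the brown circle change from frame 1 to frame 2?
+2.1

Distance in frame 1: 10.5. Distance in frame 2: 12.6.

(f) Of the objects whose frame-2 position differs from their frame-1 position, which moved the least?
the blue hexagon

(moved 2.6)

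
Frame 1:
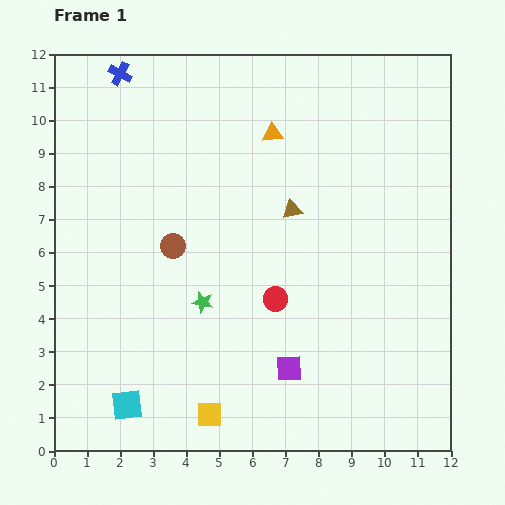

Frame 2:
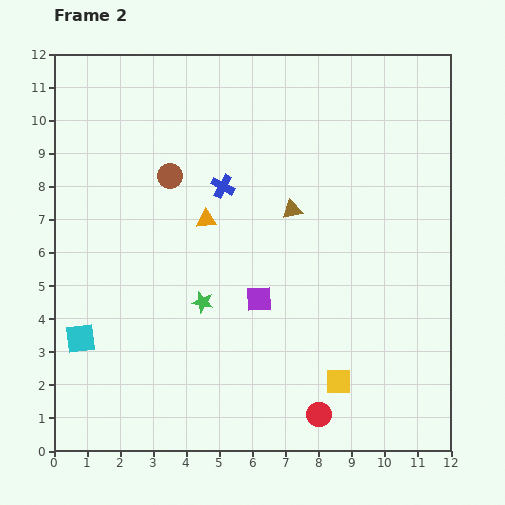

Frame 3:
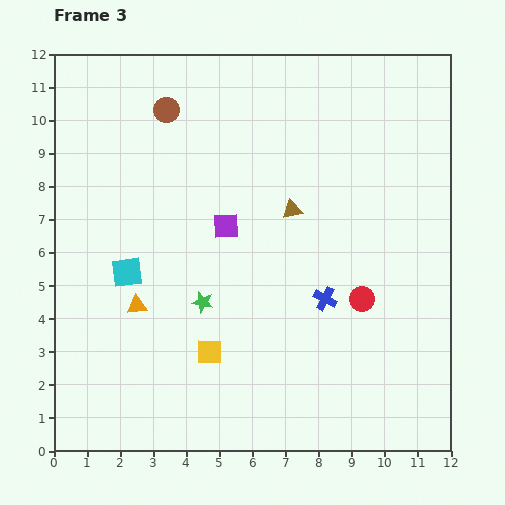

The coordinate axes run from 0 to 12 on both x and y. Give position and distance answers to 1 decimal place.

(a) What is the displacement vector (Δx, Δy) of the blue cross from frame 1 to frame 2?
(3.1, -3.4)

The blue cross was at (2.0, 11.4) in frame 1 and (5.1, 8.0) in frame 2.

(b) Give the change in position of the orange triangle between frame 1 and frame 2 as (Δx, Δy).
(-2.0, -2.6)

The orange triangle was at (6.6, 9.6) in frame 1 and (4.6, 7.0) in frame 2.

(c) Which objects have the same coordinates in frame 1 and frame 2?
the brown triangle, the green star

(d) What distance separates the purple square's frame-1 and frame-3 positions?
4.7

The purple square moved from (7.1, 2.5) to (5.2, 6.8), a distance of √(1.9² + 4.3²) ≈ 4.7.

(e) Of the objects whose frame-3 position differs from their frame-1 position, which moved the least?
the yellow square

(moved 1.9)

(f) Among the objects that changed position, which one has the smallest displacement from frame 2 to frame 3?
the brown circle

(moved 2.0)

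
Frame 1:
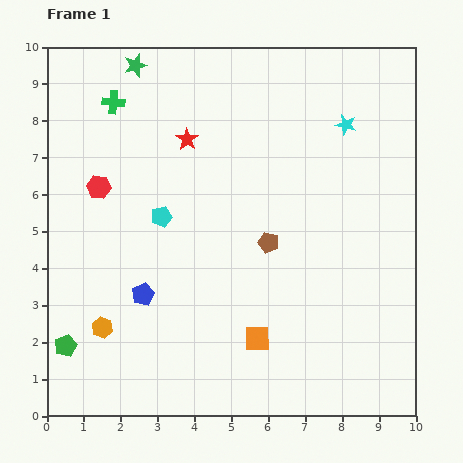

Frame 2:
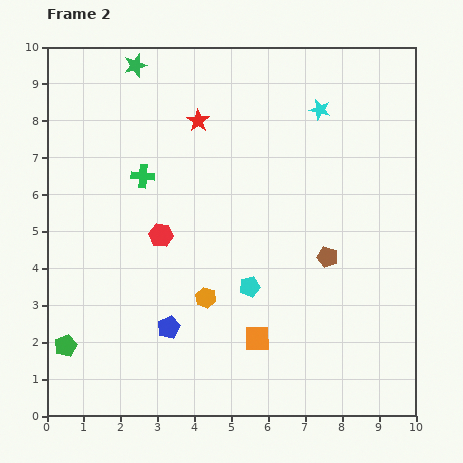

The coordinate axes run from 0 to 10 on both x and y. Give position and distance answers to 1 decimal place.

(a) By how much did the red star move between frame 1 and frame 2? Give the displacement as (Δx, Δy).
(0.3, 0.5)

The red star was at (3.8, 7.5) in frame 1 and (4.1, 8.0) in frame 2.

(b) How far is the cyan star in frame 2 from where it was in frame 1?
0.8

The cyan star moved from (8.1, 7.9) to (7.4, 8.3), a distance of √(0.7² + 0.4²) ≈ 0.8.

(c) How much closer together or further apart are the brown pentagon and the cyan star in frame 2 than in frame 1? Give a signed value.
+0.2

Distance in frame 1: 3.8. Distance in frame 2: 4.0.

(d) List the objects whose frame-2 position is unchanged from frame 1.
the orange square, the green star, the green pentagon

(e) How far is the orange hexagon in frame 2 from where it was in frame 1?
2.9

The orange hexagon moved from (1.5, 2.4) to (4.3, 3.2), a distance of √(2.8² + 0.8²) ≈ 2.9.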